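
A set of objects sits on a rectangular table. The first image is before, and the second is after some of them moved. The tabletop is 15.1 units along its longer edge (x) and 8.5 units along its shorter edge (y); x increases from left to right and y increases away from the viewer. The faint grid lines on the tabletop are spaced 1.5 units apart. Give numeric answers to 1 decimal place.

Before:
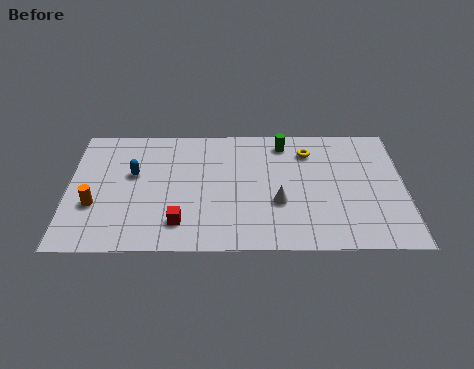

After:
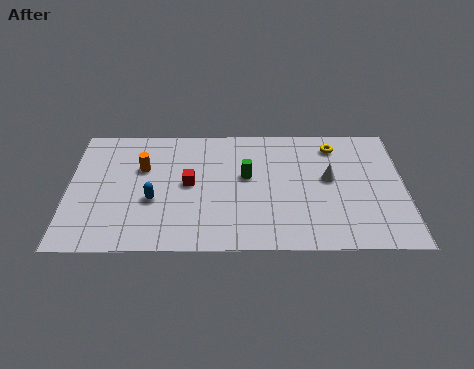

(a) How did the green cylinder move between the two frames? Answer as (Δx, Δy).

(-1.7, -2.3)

The green cylinder started near (9.7, 7.2) and ended near (8.0, 4.9).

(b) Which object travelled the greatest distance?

the orange cylinder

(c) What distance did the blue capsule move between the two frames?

2.0

The blue capsule was near (2.9, 5.1) before and (3.8, 3.3) after, so it travelled √(0.9² + 1.8²) ≈ 2.0 units.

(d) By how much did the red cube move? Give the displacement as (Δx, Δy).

(0.4, 2.6)

The red cube started near (5.0, 1.8) and ended near (5.4, 4.4).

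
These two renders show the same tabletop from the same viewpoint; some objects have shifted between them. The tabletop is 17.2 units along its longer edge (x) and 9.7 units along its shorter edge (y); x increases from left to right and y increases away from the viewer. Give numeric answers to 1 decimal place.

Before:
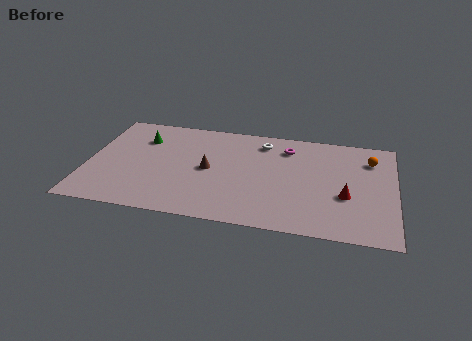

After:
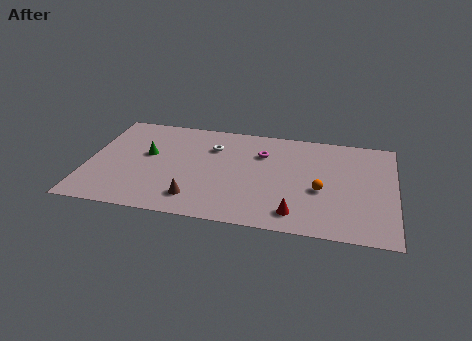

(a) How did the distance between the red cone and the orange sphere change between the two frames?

-1.2

The distance was about 3.9 in the first image and 2.7 in the second, so they moved 1.2 units closer together.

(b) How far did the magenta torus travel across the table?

1.6

From (11.1, 7.7) to (9.7, 6.9), the magenta torus covered √(1.4² + 0.8²) ≈ 1.6 units.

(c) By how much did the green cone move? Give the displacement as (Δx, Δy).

(0.4, -1.5)

From the two frames, the green cone sits at roughly (2.9, 7.1) before and (3.3, 5.6) after.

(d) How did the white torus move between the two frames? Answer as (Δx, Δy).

(-2.8, -1.0)

The white torus started near (9.7, 8.0) and ended near (6.9, 7.0).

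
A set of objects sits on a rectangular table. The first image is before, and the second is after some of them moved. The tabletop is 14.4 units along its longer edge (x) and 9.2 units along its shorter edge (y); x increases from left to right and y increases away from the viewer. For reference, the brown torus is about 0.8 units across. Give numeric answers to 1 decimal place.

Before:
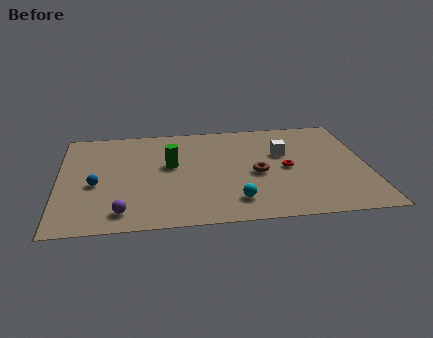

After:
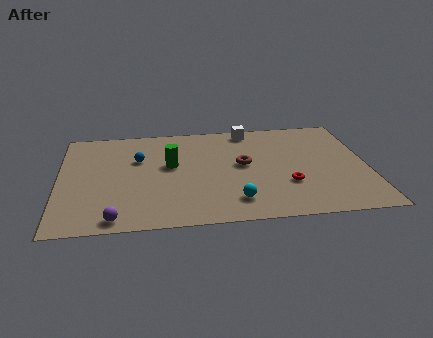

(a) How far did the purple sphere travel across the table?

0.6

The purple sphere was near (2.9, 1.4) before and (2.6, 0.9) after, so it travelled √(0.3² + 0.5²) ≈ 0.6 units.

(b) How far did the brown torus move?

1.1

The brown torus was near (9.2, 4.1) before and (8.6, 5.0) after, so it travelled √(0.6² + 0.9²) ≈ 1.1 units.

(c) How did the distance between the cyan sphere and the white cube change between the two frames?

+1.8

They were about 4.7 units apart before and 6.5 after — 1.8 units further apart.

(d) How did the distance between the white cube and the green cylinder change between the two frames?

-0.5

Before: roughly 5.3 units apart; after: 4.8. That's 0.5 units closer together.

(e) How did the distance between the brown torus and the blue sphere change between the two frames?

-2.5

They were about 7.5 units apart before and 5.0 after — 2.5 units closer together.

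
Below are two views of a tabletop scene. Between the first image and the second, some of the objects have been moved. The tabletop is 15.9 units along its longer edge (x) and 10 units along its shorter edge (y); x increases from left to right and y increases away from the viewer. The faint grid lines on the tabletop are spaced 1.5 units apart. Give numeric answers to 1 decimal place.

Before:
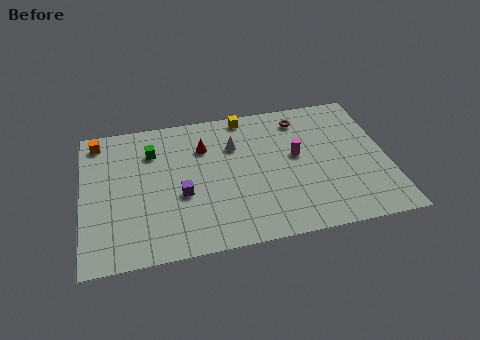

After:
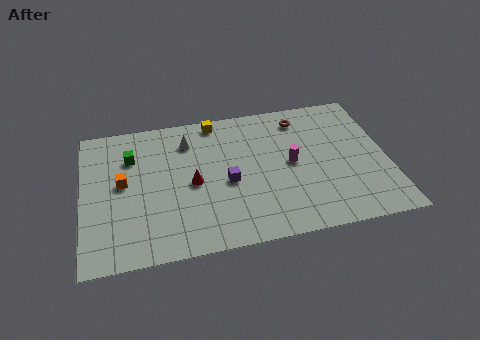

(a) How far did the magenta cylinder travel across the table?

0.6

The magenta cylinder moved from about (11.2, 5.6) to (10.9, 5.1), a distance of √(0.3² + 0.5²) ≈ 0.6.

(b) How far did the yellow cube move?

1.6

From (8.7, 9.1) to (7.1, 9.0), the yellow cube covered √(1.6² + 0.1²) ≈ 1.6 units.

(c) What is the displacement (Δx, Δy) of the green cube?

(-1.1, -0.2)

The green cube was at about (3.7, 7.4) and moved to about (2.6, 7.2).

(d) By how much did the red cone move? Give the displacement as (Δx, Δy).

(-0.7, -2.5)

The red cone was at about (6.4, 7.2) and moved to about (5.7, 4.7).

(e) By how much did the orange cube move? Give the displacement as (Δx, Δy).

(1.2, -3.3)

The orange cube started near (0.9, 8.7) and ended near (2.1, 5.4).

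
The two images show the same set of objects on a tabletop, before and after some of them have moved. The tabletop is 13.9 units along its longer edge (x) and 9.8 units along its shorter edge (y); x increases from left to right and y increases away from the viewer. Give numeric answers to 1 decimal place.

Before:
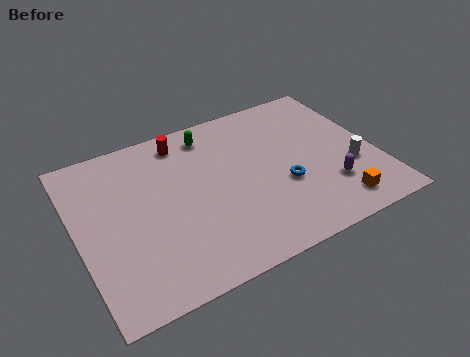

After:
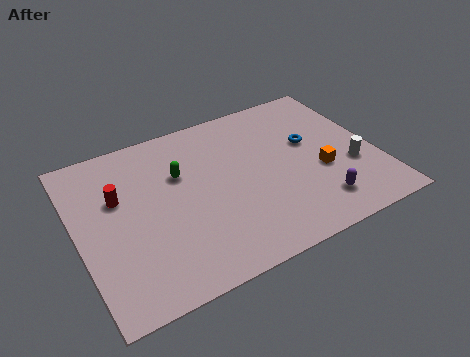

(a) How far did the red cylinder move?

4.0

The red cylinder moved from about (5.3, 8.4) to (2.0, 6.2), a distance of √(3.3² + 2.2²) ≈ 4.0.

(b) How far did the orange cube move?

2.3

The orange cube moved from about (11.5, 1.5) to (11.2, 3.8), a distance of √(0.3² + 2.3²) ≈ 2.3.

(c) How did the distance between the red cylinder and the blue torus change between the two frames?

+2.8

They were about 6.2 units apart before and 9.0 after — 2.8 units further apart.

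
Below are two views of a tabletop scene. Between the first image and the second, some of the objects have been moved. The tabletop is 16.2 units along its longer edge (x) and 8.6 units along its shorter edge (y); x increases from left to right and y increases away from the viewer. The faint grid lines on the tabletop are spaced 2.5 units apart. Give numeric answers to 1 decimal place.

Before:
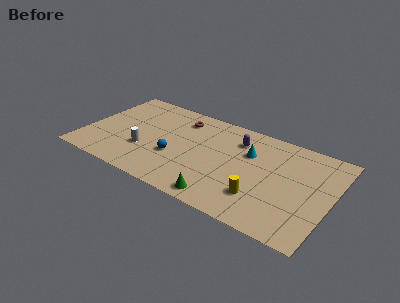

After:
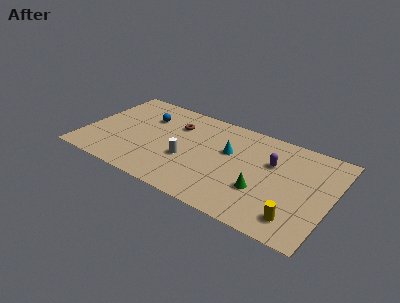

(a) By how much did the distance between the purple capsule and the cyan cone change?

+1.6

They were about 1.2 units apart before and 2.8 after — 1.6 units further apart.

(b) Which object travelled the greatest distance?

the blue sphere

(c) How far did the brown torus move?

0.7

From (5.9, 6.9) to (5.7, 6.2), the brown torus covered √(0.2² + 0.7²) ≈ 0.7 units.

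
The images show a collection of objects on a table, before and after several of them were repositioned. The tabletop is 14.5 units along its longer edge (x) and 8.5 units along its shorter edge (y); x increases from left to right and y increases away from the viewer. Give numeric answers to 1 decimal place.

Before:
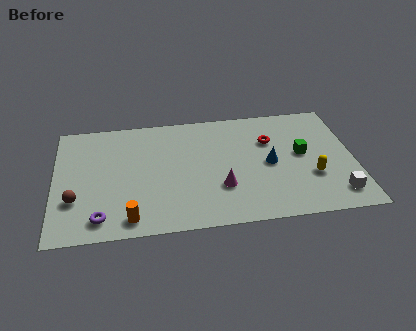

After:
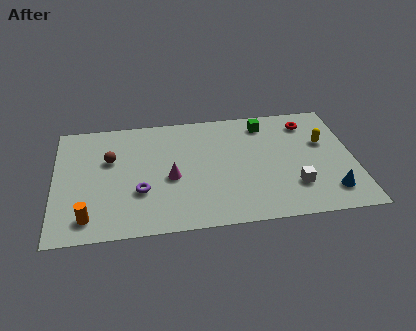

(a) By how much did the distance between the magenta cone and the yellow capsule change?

+3.3

They were about 4.4 units apart before and 7.7 after — 3.3 units further apart.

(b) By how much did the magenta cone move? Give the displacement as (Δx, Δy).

(-2.4, 1.0)

From the two frames, the magenta cone sits at roughly (8.0, 2.7) before and (5.6, 3.7) after.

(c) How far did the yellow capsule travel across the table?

2.5

The yellow capsule moved from about (12.4, 2.9) to (13.1, 5.3), a distance of √(0.7² + 2.4²) ≈ 2.5.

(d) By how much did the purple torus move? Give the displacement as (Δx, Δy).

(1.9, 1.6)

The purple torus was at about (2.2, 1.3) and moved to about (4.1, 2.9).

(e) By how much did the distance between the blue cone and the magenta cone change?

+5.1

The distance was about 2.8 in the first image and 7.9 in the second, so they moved 5.1 units further apart.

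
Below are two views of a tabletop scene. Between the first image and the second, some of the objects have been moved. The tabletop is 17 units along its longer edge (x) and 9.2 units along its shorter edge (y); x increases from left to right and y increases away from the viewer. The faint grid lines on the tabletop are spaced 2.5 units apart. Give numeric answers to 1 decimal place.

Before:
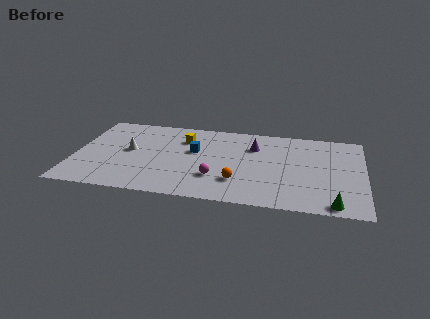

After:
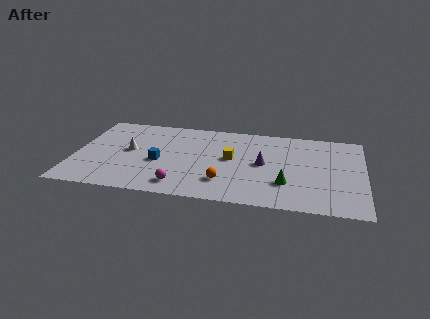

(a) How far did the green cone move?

3.3

The green cone moved from about (15.3, 0.9) to (12.5, 2.7), a distance of √(2.8² + 1.8²) ≈ 3.3.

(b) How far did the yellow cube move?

3.4

From (6.3, 6.8) to (9.2, 5.0), the yellow cube covered √(2.9² + 1.8²) ≈ 3.4 units.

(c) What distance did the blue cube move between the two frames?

2.6

From (7.0, 5.5) to (5.0, 3.9), the blue cube covered √(2.0² + 1.6²) ≈ 2.6 units.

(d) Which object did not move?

the white cone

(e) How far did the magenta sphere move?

2.3

The magenta sphere moved from about (8.4, 2.7) to (6.4, 1.5), a distance of √(2.0² + 1.2²) ≈ 2.3.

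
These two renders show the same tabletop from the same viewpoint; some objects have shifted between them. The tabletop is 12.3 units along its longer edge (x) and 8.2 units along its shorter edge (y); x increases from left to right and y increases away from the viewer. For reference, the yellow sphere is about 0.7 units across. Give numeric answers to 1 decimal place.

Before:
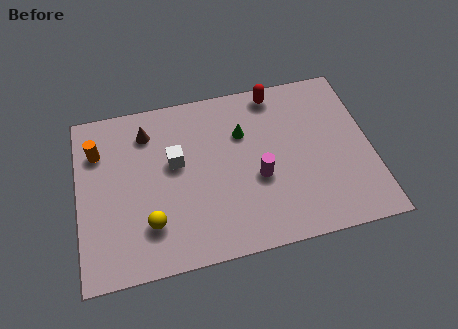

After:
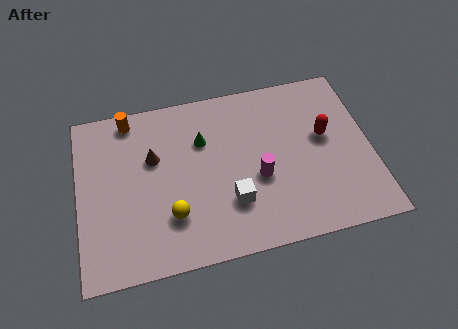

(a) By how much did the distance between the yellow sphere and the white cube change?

-0.5

The distance was about 3.0 in the first image and 2.5 in the second, so they moved 0.5 units closer together.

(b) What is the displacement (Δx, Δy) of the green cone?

(-1.7, 0.0)

The green cone was at about (7.0, 5.6) and moved to about (5.3, 5.6).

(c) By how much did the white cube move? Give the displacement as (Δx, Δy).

(2.2, -2.4)

The white cube was at about (4.1, 4.8) and moved to about (6.3, 2.4).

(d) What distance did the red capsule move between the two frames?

3.2

From (8.5, 7.3) to (10.4, 4.7), the red capsule covered √(1.9² + 2.6²) ≈ 3.2 units.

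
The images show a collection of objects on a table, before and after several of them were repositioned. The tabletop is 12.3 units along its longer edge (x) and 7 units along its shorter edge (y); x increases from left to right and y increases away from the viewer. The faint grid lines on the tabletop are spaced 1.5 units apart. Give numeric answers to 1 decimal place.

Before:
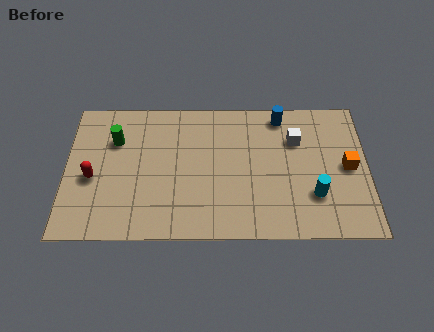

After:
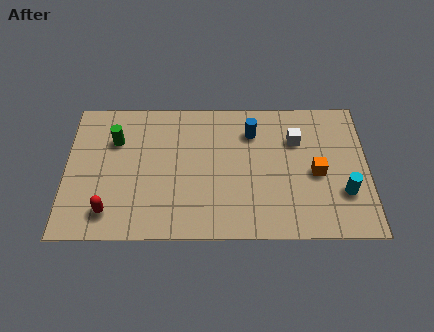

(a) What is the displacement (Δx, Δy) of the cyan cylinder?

(1.2, 0.1)

The cyan cylinder was at about (10.1, 2.1) and moved to about (11.3, 2.2).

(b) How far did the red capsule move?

1.8

The red capsule was near (1.1, 3.0) before and (1.8, 1.3) after, so it travelled √(0.7² + 1.7²) ≈ 1.8 units.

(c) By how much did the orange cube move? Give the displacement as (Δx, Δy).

(-1.3, -0.3)

From the two frames, the orange cube sits at roughly (11.5, 3.5) before and (10.2, 3.2) after.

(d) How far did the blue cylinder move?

1.4

From (8.8, 6.1) to (7.6, 5.3), the blue cylinder covered √(1.2² + 0.8²) ≈ 1.4 units.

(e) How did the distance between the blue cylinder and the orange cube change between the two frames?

-0.4

The distance was about 3.7 in the first image and 3.3 in the second, so they moved 0.4 units closer together.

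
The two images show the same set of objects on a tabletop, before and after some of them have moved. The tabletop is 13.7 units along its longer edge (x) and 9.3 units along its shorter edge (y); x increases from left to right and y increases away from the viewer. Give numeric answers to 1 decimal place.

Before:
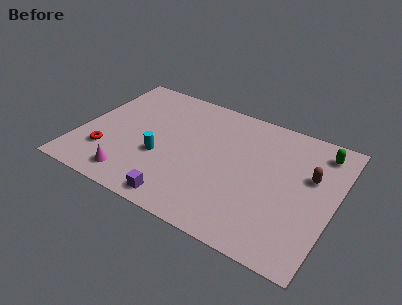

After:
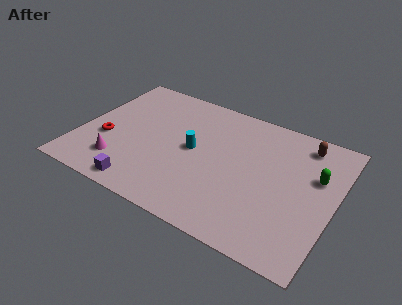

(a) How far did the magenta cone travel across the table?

1.1

From (3.3, 1.4) to (2.5, 2.1), the magenta cone covered √(0.8² + 0.7²) ≈ 1.1 units.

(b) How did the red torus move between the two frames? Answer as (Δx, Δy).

(-0.2, 1.0)

From the two frames, the red torus sits at roughly (1.7, 2.5) before and (1.5, 3.5) after.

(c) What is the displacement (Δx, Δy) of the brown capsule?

(-0.6, 2.1)

From the two frames, the brown capsule sits at roughly (12.3, 5.8) before and (11.7, 7.9) after.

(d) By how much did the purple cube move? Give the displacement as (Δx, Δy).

(-2.1, 0.0)

From the two frames, the purple cube sits at roughly (6.0, 1.0) before and (3.9, 1.0) after.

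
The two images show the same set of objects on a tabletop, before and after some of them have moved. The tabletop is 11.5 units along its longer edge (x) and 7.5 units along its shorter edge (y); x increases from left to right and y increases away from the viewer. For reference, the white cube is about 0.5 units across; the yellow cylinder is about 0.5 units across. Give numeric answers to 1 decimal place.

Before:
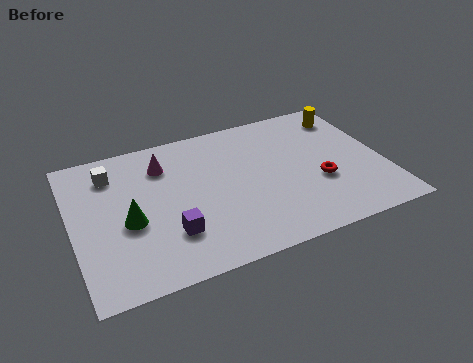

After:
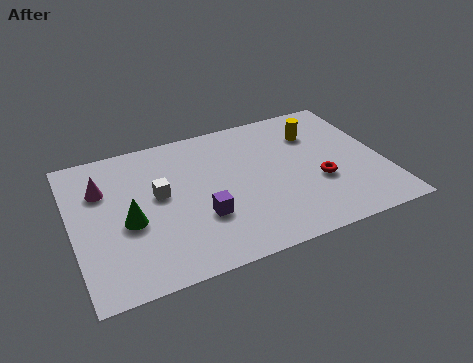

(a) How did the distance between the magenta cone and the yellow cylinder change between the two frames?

+1.0

Before: roughly 7.0 units apart; after: 8.0. That's 1.0 units further apart.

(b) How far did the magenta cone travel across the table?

2.4

The magenta cone was near (3.5, 5.7) before and (1.2, 5.2) after, so it travelled √(2.3² + 0.5²) ≈ 2.4 units.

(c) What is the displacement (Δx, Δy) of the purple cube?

(1.2, 0.4)

From the two frames, the purple cube sits at roughly (3.4, 2.1) before and (4.6, 2.5) after.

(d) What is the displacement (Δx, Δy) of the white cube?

(1.6, -1.7)

From the two frames, the white cube sits at roughly (1.6, 5.9) before and (3.2, 4.2) after.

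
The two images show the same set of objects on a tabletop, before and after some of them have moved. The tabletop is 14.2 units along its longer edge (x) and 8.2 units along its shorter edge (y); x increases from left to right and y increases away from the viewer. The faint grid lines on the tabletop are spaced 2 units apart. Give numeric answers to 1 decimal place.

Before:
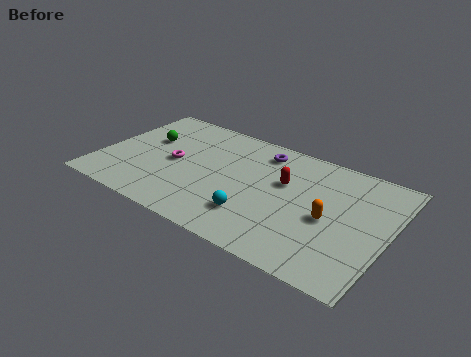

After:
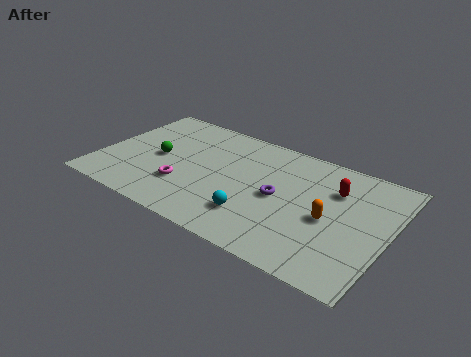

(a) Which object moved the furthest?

the purple torus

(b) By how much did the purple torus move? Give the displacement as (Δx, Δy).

(1.3, -2.8)

The purple torus was at about (7.6, 6.8) and moved to about (8.9, 4.0).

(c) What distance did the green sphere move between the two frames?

1.4

The green sphere was near (2.0, 5.1) before and (2.8, 4.0) after, so it travelled √(0.8² + 1.1²) ≈ 1.4 units.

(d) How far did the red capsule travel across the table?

2.5

From (9.0, 5.1) to (11.4, 5.8), the red capsule covered √(2.4² + 0.7²) ≈ 2.5 units.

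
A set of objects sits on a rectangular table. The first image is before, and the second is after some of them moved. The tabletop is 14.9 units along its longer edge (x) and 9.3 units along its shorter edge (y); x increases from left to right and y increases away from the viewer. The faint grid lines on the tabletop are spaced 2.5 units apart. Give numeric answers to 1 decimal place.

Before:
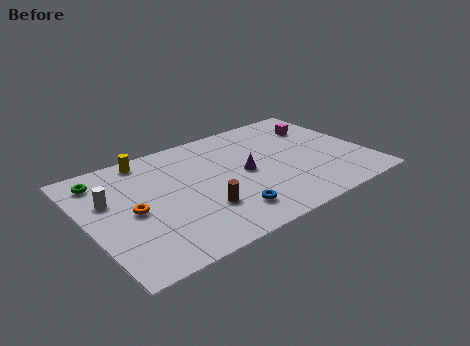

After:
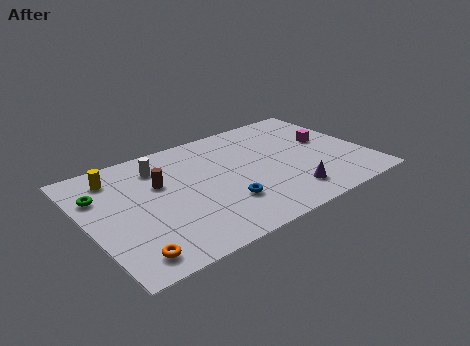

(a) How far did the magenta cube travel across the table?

1.5

From (13.0, 6.8) to (13.1, 5.3), the magenta cube covered √(0.1² + 1.5²) ≈ 1.5 units.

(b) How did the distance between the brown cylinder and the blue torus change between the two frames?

+2.8

The distance was about 1.5 in the first image and 4.3 in the second, so they moved 2.8 units further apart.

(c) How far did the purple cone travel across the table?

3.3

From (8.4, 4.6) to (10.2, 1.8), the purple cone covered √(1.8² + 2.8²) ≈ 3.3 units.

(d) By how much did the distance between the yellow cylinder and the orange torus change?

+2.2

The distance was about 4.1 in the first image and 6.3 in the second, so they moved 2.2 units further apart.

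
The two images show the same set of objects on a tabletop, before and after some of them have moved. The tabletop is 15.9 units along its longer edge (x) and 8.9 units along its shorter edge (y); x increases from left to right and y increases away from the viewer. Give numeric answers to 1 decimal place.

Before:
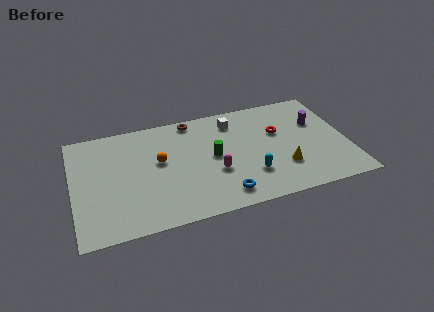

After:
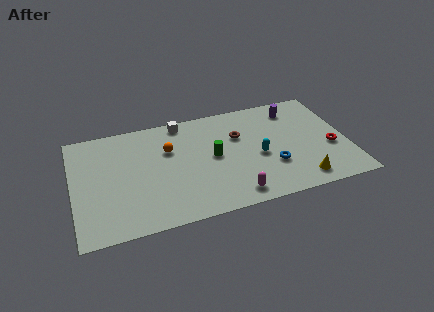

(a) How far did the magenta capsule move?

2.3

From (8.1, 3.3) to (9.0, 1.2), the magenta capsule covered √(0.9² + 2.1²) ≈ 2.3 units.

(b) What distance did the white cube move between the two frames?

3.1

The white cube moved from about (9.5, 7.2) to (6.5, 8.0), a distance of √(3.0² + 0.8²) ≈ 3.1.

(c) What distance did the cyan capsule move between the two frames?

1.5

From (10.1, 2.5) to (10.7, 3.9), the cyan capsule covered √(0.6² + 1.4²) ≈ 1.5 units.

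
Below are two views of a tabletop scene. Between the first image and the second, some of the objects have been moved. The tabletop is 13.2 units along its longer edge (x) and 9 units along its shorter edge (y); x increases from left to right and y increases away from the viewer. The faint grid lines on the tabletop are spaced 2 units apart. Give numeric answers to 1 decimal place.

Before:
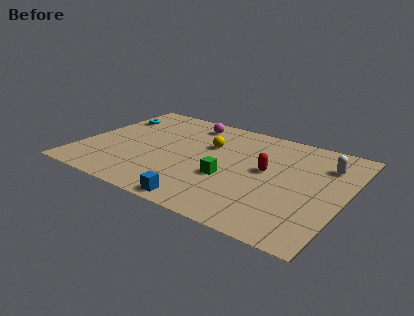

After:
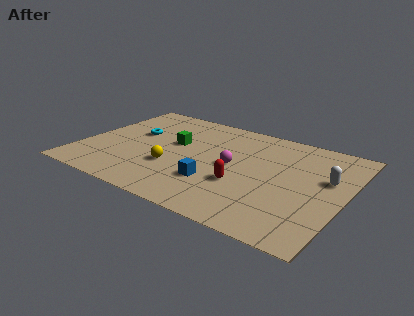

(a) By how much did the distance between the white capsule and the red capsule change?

+1.3

The distance was about 3.2 in the first image and 4.5 in the second, so they moved 1.3 units further apart.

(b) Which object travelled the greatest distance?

the magenta sphere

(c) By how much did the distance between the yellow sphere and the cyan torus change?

-1.9

They were about 5.2 units apart before and 3.3 after — 1.9 units closer together.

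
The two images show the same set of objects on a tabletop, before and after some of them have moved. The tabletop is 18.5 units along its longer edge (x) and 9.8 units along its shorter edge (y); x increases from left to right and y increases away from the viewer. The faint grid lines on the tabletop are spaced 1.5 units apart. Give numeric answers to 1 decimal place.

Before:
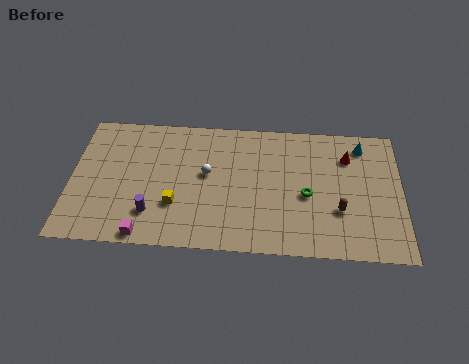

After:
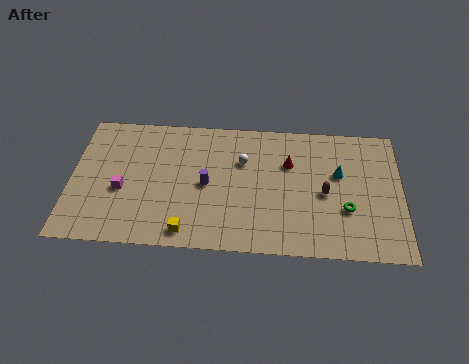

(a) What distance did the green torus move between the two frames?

2.4

The green torus moved from about (13.2, 4.3) to (15.4, 3.4), a distance of √(2.2² + 0.9²) ≈ 2.4.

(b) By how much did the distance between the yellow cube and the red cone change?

-2.7

They were about 10.5 units apart before and 7.8 after — 2.7 units closer together.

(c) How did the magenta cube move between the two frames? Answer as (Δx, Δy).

(-1.4, 3.2)

The magenta cube started near (4.3, 0.8) and ended near (2.9, 4.0).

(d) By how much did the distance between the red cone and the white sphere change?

-5.5

They were about 8.1 units apart before and 2.6 after — 5.5 units closer together.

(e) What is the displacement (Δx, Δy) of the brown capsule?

(-0.8, 1.2)

From the two frames, the brown capsule sits at roughly (15.0, 3.3) before and (14.2, 4.5) after.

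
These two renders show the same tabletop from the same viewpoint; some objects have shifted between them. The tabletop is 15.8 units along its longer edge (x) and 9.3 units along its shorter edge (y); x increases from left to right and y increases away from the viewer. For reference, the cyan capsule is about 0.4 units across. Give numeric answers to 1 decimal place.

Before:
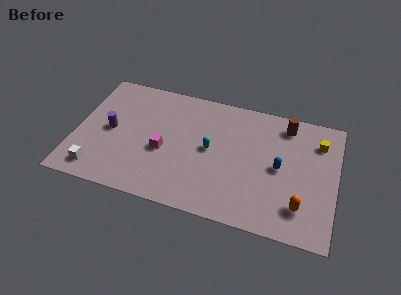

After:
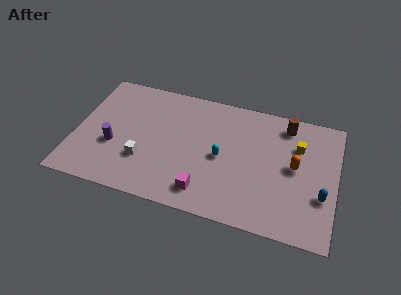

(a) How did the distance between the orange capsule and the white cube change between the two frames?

-3.0

They were about 12.2 units apart before and 9.2 after — 3.0 units closer together.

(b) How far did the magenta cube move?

3.5

The magenta cube was near (5.4, 3.9) before and (8.1, 1.6) after, so it travelled √(2.7² + 2.3²) ≈ 3.5 units.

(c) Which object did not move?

the brown cylinder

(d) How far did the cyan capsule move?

0.8

The cyan capsule moved from about (8.2, 4.8) to (8.9, 4.4), a distance of √(0.7² + 0.4²) ≈ 0.8.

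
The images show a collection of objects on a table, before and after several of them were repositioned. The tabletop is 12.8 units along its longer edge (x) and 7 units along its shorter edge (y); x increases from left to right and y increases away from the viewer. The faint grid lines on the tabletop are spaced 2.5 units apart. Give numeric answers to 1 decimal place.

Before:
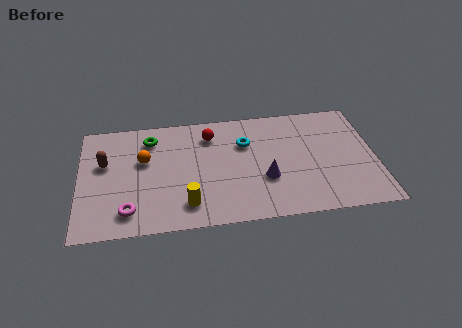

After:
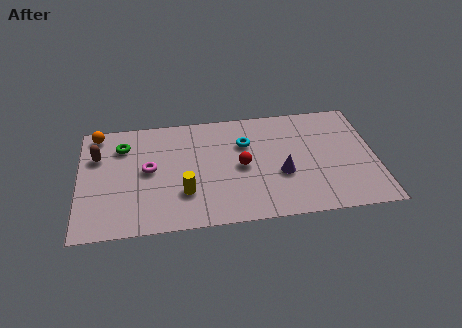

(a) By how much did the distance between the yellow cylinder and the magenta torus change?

-0.3

Before: roughly 2.5 units apart; after: 2.2. That's 0.3 units closer together.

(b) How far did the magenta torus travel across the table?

2.6

The magenta torus was near (2.1, 1.3) before and (3.0, 3.7) after, so it travelled √(0.9² + 2.4²) ≈ 2.6 units.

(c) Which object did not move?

the cyan torus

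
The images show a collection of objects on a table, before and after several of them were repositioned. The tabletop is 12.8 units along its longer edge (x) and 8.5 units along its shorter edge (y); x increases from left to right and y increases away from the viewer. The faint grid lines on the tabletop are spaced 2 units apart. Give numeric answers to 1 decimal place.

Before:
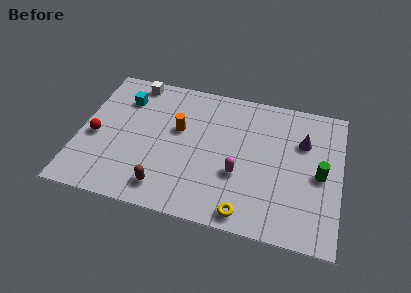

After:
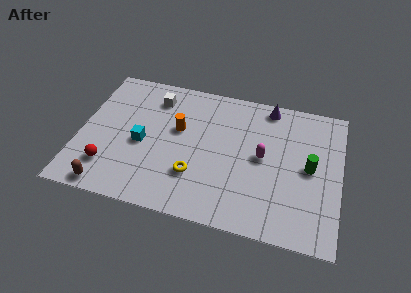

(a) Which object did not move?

the orange cylinder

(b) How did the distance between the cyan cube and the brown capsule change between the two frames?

-2.2

The distance was about 5.5 in the first image and 3.3 in the second, so they moved 2.2 units closer together.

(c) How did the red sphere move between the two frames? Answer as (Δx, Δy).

(0.8, -1.7)

From the two frames, the red sphere sits at roughly (0.8, 3.7) before and (1.6, 2.0) after.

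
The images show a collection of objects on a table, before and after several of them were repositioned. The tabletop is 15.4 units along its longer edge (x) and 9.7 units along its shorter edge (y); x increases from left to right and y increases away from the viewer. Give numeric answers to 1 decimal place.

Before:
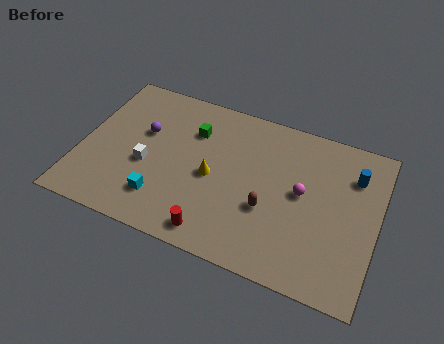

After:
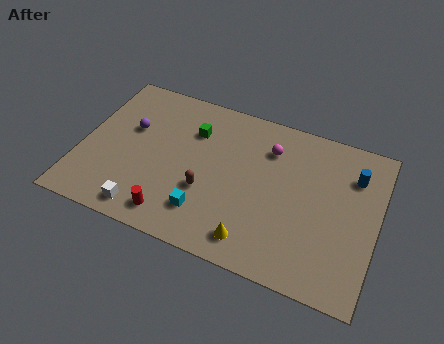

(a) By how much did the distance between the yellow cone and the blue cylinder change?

-0.3

They were about 7.6 units apart before and 7.3 after — 0.3 units closer together.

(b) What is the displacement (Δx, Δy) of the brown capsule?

(-3.2, -0.1)

The brown capsule started near (9.9, 3.6) and ended near (6.7, 3.5).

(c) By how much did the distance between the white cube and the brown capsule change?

-2.7

They were about 6.4 units apart before and 3.7 after — 2.7 units closer together.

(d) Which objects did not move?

the green cube and the blue cylinder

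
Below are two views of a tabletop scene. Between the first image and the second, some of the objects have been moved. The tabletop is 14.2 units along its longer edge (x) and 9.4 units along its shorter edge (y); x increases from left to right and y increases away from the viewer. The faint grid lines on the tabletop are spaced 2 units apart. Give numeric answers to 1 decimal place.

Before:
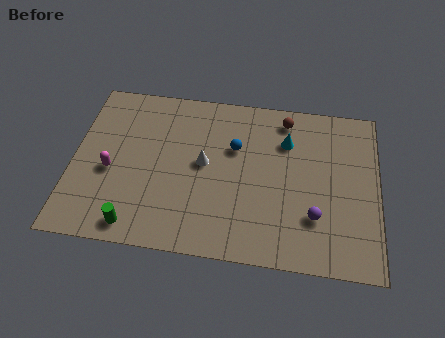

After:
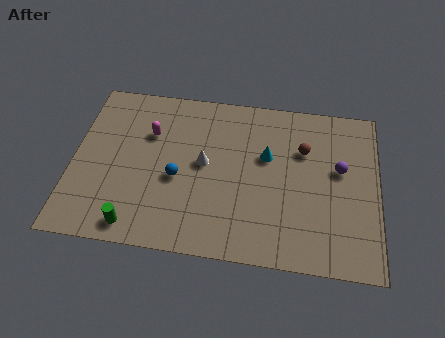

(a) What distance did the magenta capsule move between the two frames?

2.9

The magenta capsule moved from about (1.8, 4.0) to (3.5, 6.4), a distance of √(1.7² + 2.4²) ≈ 2.9.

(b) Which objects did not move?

the white cone and the green cylinder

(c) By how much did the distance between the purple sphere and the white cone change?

+0.6

The distance was about 5.7 in the first image and 6.3 in the second, so they moved 0.6 units further apart.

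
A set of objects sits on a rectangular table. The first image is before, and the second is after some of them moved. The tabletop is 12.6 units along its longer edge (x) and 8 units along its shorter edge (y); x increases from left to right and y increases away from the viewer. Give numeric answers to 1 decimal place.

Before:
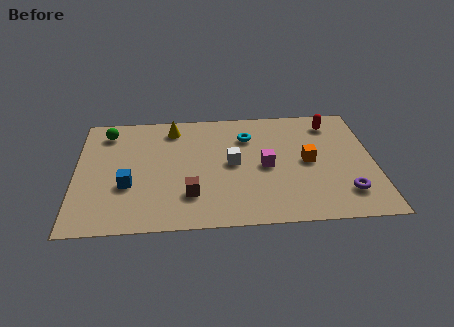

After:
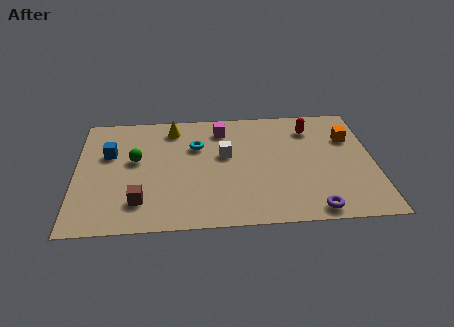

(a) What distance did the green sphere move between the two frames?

2.3

From (1.3, 6.6) to (2.5, 4.6), the green sphere covered √(1.2² + 2.0²) ≈ 2.3 units.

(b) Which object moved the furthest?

the magenta cube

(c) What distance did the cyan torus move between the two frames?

2.3

The cyan torus was near (7.3, 5.9) before and (5.1, 5.4) after, so it travelled √(2.2² + 0.5²) ≈ 2.3 units.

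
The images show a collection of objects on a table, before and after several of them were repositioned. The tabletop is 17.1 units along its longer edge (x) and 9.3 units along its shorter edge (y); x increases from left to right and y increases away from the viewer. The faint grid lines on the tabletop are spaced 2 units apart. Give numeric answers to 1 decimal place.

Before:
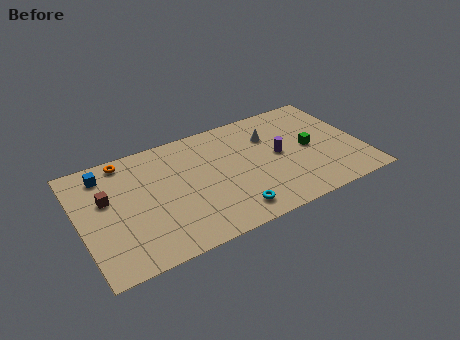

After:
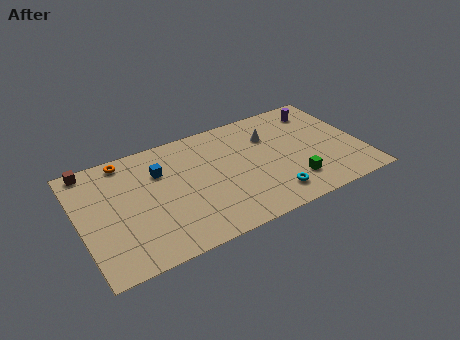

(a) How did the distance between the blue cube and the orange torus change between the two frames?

+1.2

They were about 1.4 units apart before and 2.6 after — 1.2 units further apart.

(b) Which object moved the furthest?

the purple cylinder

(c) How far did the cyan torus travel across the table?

2.5

The cyan torus moved from about (8.7, 1.5) to (11.2, 1.7), a distance of √(2.5² + 0.2²) ≈ 2.5.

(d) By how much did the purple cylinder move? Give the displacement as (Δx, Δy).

(3.0, 2.8)

The purple cylinder was at about (12.1, 4.8) and moved to about (15.1, 7.6).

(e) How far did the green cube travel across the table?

2.8

From (14.0, 4.6) to (12.6, 2.2), the green cube covered √(1.4² + 2.4²) ≈ 2.8 units.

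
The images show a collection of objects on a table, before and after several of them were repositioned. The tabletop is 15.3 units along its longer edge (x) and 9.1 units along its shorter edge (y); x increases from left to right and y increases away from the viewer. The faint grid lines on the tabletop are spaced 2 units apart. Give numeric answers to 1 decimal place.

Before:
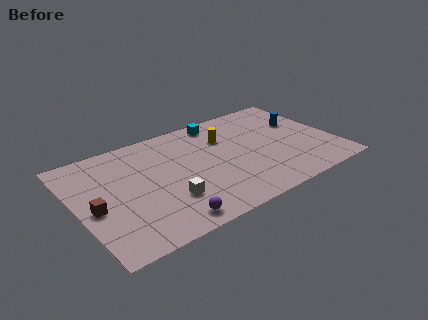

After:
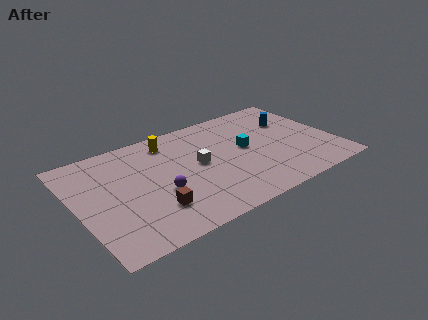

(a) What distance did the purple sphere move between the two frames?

2.4

From (4.7, 1.1) to (4.7, 3.5), the purple sphere covered √(0.0² + 2.4²) ≈ 2.4 units.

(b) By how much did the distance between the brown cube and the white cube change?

-0.4

The distance was about 4.3 in the first image and 3.9 in the second, so they moved 0.4 units closer together.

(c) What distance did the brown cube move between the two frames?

3.6

The brown cube was near (0.9, 4.0) before and (4.1, 2.4) after, so it travelled √(3.2² + 1.6²) ≈ 3.6 units.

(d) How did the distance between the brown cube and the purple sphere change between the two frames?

-3.5

The distance was about 4.8 in the first image and 1.3 in the second, so they moved 3.5 units closer together.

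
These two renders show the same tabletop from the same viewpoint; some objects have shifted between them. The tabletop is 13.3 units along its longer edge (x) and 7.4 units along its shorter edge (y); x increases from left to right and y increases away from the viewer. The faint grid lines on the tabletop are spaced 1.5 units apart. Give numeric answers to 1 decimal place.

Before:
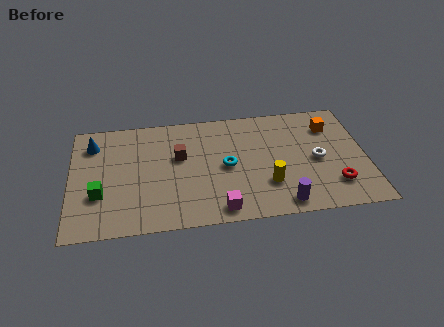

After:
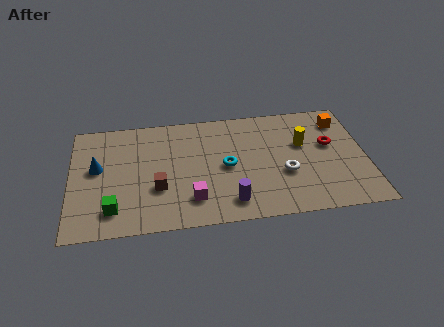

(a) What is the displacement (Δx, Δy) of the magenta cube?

(-1.2, 0.8)

The magenta cube started near (6.6, 0.9) and ended near (5.4, 1.7).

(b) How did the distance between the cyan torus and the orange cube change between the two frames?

+0.6

They were about 5.2 units apart before and 5.8 after — 0.6 units further apart.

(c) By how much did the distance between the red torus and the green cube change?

-0.3

The distance was about 10.5 in the first image and 10.2 in the second, so they moved 0.3 units closer together.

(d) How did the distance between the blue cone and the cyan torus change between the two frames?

-0.6

The distance was about 6.4 in the first image and 5.8 in the second, so they moved 0.6 units closer together.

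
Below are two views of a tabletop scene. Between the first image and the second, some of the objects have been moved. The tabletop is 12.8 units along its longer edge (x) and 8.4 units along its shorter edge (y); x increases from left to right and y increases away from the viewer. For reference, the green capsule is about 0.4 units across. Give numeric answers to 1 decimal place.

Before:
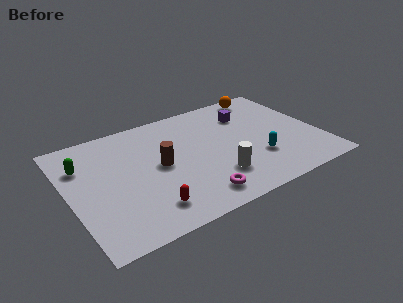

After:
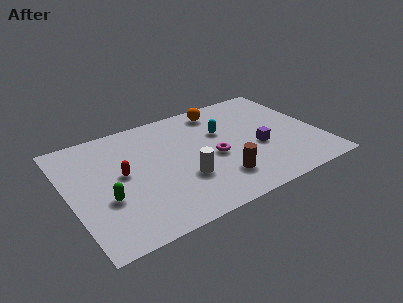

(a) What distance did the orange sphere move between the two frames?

2.5

From (10.7, 7.5) to (8.2, 7.2), the orange sphere covered √(2.5² + 0.3²) ≈ 2.5 units.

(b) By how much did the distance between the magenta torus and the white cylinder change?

+0.4

The distance was about 1.5 in the first image and 1.9 in the second, so they moved 0.4 units further apart.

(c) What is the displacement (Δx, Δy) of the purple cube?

(0.1, -2.8)

The purple cube started near (9.5, 6.2) and ended near (9.6, 3.4).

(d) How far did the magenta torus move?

2.7

From (6.0, 1.3) to (7.3, 3.7), the magenta torus covered √(1.3² + 2.4²) ≈ 2.7 units.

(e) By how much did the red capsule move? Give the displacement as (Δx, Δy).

(-0.9, 2.9)

The red capsule was at about (3.6, 1.6) and moved to about (2.7, 4.5).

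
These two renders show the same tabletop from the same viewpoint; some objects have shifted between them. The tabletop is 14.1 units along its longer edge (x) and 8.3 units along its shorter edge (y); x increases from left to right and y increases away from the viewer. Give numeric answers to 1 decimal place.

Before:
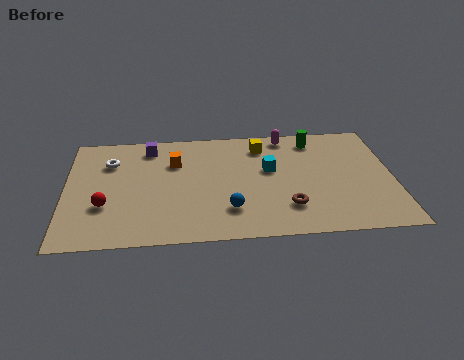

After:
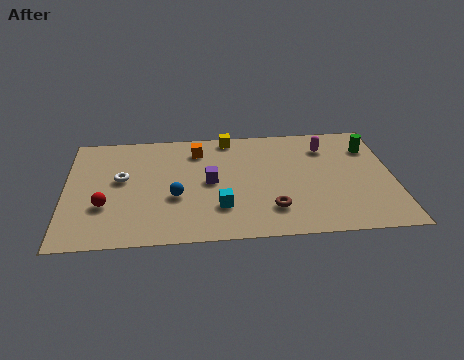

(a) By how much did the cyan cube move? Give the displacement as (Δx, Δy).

(-2.2, -2.6)

From the two frames, the cyan cube sits at roughly (8.8, 4.9) before and (6.6, 2.3) after.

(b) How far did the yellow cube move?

1.6

From (8.5, 6.7) to (7.1, 7.5), the yellow cube covered √(1.4² + 0.8²) ≈ 1.6 units.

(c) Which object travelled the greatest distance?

the purple cube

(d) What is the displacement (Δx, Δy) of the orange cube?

(1.0, 0.8)

From the two frames, the orange cube sits at roughly (4.7, 5.8) before and (5.7, 6.6) after.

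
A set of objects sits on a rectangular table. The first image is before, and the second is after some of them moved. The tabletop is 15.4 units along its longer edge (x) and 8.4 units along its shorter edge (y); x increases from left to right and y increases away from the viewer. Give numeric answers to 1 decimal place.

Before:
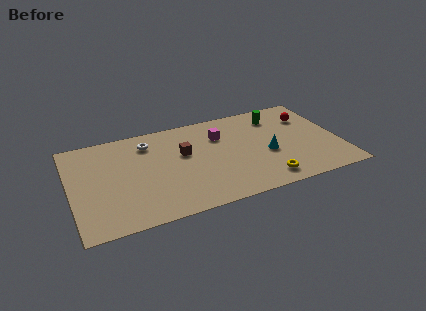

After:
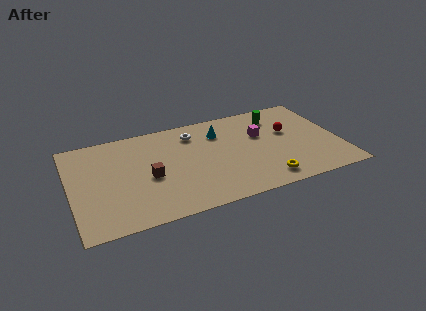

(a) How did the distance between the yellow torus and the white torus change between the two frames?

-1.7

The distance was about 8.2 in the first image and 6.5 in the second, so they moved 1.7 units closer together.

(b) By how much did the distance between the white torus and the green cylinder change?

-2.6

They were about 7.5 units apart before and 4.9 after — 2.6 units closer together.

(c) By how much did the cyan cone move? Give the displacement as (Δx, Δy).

(-2.5, 2.8)

The cyan cone was at about (11.2, 3.5) and moved to about (8.7, 6.3).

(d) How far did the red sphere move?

1.6

The red sphere moved from about (13.9, 6.1) to (12.6, 5.1), a distance of √(1.3² + 1.0²) ≈ 1.6.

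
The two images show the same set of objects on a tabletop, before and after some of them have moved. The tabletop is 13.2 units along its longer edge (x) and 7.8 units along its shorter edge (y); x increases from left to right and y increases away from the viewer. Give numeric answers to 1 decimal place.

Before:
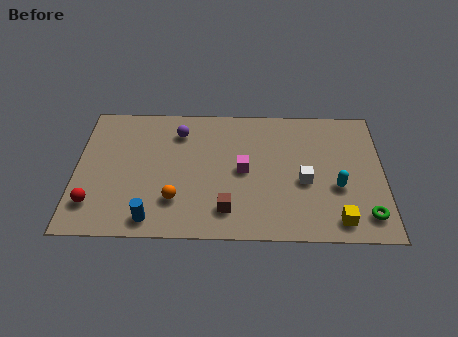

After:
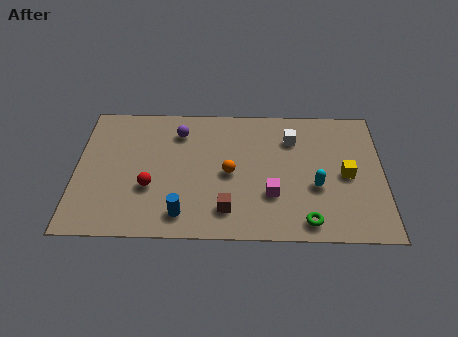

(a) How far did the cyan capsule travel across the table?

0.9

The cyan capsule moved from about (11.2, 3.0) to (10.3, 3.0), a distance of √(0.9² + 0.0²) ≈ 0.9.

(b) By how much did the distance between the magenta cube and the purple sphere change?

+1.8

They were about 3.6 units apart before and 5.4 after — 1.8 units further apart.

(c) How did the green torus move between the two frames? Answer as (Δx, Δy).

(-2.5, -0.4)

The green torus was at about (12.4, 1.4) and moved to about (9.9, 1.0).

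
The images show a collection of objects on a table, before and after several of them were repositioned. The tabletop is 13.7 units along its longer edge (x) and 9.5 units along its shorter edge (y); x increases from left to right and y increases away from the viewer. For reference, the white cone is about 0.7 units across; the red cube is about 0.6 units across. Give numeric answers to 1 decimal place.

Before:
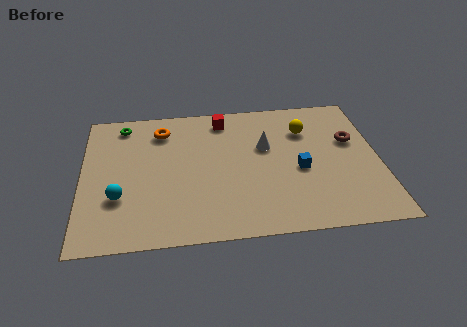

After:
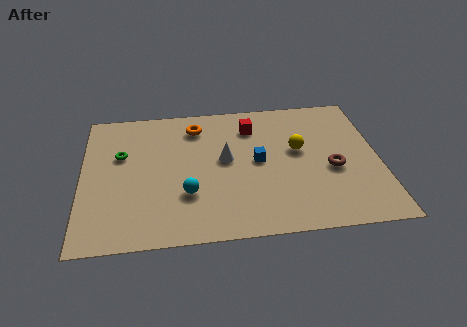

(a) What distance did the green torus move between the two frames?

2.2

The green torus moved from about (1.9, 8.2) to (1.8, 6.0), a distance of √(0.1² + 2.2²) ≈ 2.2.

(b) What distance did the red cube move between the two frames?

1.5

The red cube moved from about (6.6, 8.1) to (7.9, 7.4), a distance of √(1.3² + 0.7²) ≈ 1.5.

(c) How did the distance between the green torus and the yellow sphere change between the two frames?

-0.4

Before: roughly 8.6 units apart; after: 8.2. That's 0.4 units closer together.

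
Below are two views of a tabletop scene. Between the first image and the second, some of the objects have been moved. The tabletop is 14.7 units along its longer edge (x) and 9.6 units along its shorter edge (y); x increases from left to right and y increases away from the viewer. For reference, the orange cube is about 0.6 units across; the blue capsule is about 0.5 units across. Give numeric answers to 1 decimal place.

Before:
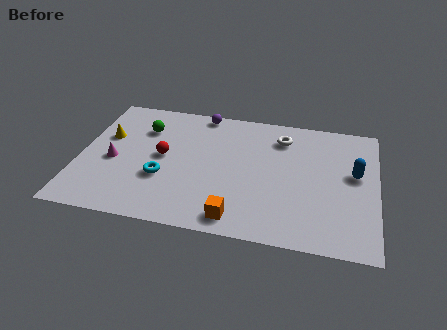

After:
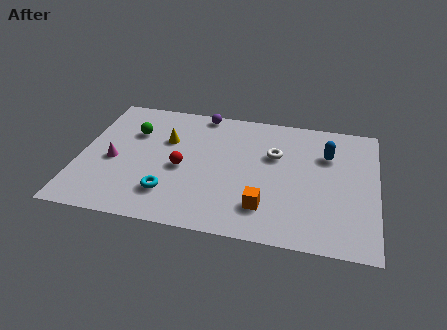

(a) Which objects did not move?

the magenta cone and the purple sphere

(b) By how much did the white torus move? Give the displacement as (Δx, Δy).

(-0.3, -1.4)

The white torus was at about (9.9, 7.6) and moved to about (9.6, 6.2).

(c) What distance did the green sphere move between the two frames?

0.6

The green sphere moved from about (3.0, 7.0) to (2.5, 6.6), a distance of √(0.5² + 0.4²) ≈ 0.6.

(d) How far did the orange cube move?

1.6

From (8.0, 1.2) to (9.3, 2.2), the orange cube covered √(1.3² + 1.0²) ≈ 1.6 units.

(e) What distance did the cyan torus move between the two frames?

1.2

The cyan torus was near (4.2, 3.4) before and (4.6, 2.3) after, so it travelled √(0.4² + 1.1²) ≈ 1.2 units.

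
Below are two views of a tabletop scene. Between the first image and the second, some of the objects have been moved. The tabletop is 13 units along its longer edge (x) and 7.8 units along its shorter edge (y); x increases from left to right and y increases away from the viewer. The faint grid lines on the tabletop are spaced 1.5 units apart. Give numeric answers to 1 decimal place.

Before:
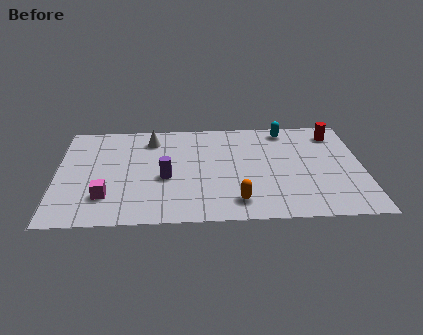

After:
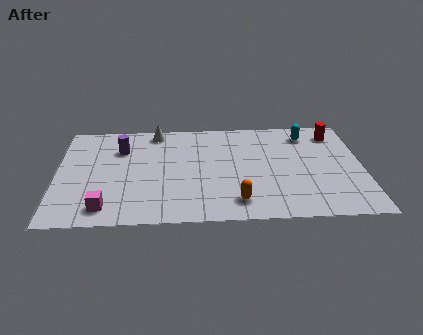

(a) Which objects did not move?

the red cylinder and the orange capsule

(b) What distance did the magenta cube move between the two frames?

0.8

The magenta cube was near (2.1, 2.0) before and (2.1, 1.2) after, so it travelled √(0.0² + 0.8²) ≈ 0.8 units.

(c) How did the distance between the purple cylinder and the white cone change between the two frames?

-1.1

Before: roughly 3.1 units apart; after: 2.0. That's 1.1 units closer together.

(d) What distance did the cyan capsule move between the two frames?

1.0

The cyan capsule moved from about (9.8, 6.8) to (10.7, 6.4), a distance of √(0.9² + 0.4²) ≈ 1.0.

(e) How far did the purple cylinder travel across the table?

3.0

From (4.6, 3.3) to (2.7, 5.6), the purple cylinder covered √(1.9² + 2.3²) ≈ 3.0 units.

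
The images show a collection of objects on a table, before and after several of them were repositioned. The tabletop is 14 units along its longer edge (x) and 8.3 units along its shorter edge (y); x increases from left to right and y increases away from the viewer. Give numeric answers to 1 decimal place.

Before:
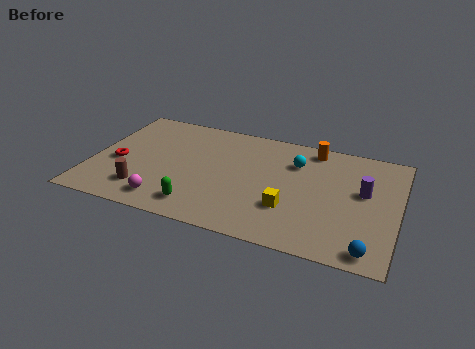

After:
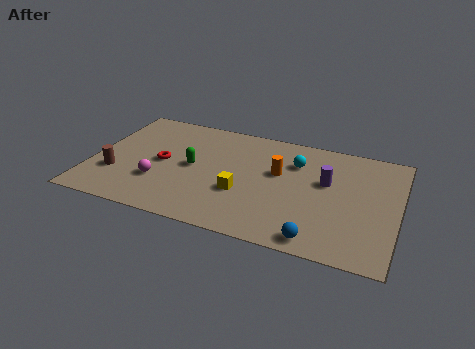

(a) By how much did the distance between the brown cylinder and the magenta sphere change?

+0.8

The distance was about 1.2 in the first image and 2.0 in the second, so they moved 0.8 units further apart.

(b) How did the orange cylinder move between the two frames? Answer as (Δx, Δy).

(-1.4, -2.3)

The orange cylinder was at about (9.9, 7.3) and moved to about (8.5, 5.0).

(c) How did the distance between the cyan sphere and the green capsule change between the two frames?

-1.2

They were about 6.1 units apart before and 4.9 after — 1.2 units closer together.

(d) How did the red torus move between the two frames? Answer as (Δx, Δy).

(2.0, 0.6)

From the two frames, the red torus sits at roughly (1.2, 3.5) before and (3.2, 4.1) after.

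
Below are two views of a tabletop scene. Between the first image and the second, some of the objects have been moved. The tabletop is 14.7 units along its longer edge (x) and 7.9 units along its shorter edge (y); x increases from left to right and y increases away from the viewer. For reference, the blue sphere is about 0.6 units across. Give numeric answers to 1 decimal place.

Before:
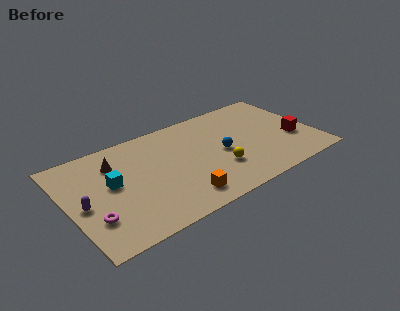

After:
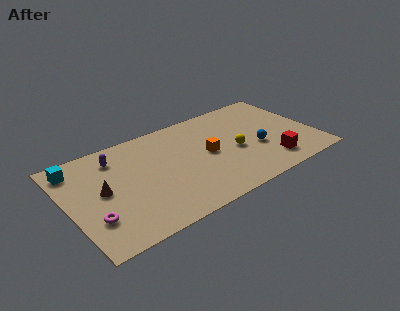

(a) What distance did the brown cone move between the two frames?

2.1

From (3.0, 5.9) to (2.0, 4.1), the brown cone covered √(1.0² + 1.8²) ≈ 2.1 units.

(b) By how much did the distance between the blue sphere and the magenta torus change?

+2.0

The distance was about 8.0 in the first image and 10.0 in the second, so they moved 2.0 units further apart.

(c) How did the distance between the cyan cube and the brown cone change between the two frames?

+1.2

They were about 1.6 units apart before and 2.8 after — 1.2 units further apart.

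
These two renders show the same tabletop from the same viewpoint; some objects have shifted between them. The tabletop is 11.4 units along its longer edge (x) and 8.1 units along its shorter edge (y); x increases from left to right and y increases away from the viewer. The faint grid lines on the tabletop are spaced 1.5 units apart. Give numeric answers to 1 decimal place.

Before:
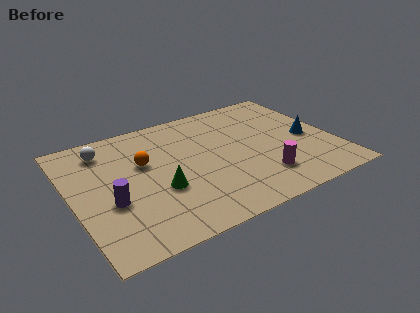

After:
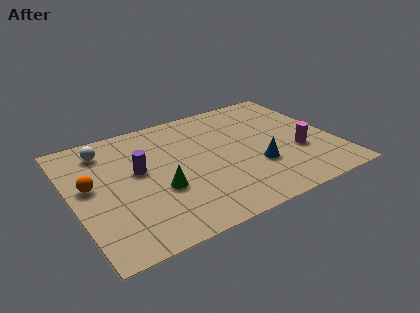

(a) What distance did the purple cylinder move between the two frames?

2.1

The purple cylinder was near (1.5, 3.1) before and (2.9, 4.6) after, so it travelled √(1.4² + 1.5²) ≈ 2.1 units.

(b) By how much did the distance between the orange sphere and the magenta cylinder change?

+3.4

They were about 5.6 units apart before and 9.0 after — 3.4 units further apart.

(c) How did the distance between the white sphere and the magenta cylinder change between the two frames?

+1.0

The distance was about 7.8 in the first image and 8.8 in the second, so they moved 1.0 units further apart.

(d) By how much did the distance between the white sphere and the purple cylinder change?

-1.2

Before: roughly 3.5 units apart; after: 2.3. That's 1.2 units closer together.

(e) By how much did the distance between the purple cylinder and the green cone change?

-0.4

Before: roughly 2.1 units apart; after: 1.7. That's 0.4 units closer together.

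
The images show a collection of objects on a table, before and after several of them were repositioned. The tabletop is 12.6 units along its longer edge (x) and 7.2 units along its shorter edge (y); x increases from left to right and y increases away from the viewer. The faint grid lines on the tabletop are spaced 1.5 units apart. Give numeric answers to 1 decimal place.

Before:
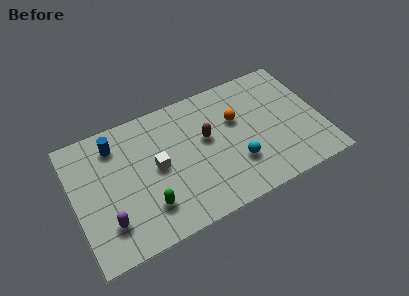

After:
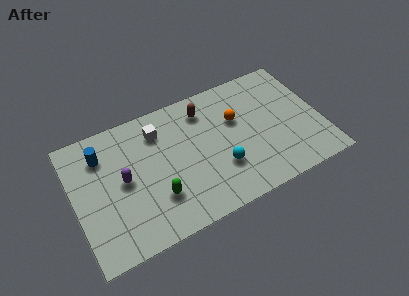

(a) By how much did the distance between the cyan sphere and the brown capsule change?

+1.1

The distance was about 2.4 in the first image and 3.5 in the second, so they moved 1.1 units further apart.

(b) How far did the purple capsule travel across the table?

2.1

From (1.5, 1.8) to (2.5, 3.7), the purple capsule covered √(1.0² + 1.9²) ≈ 2.1 units.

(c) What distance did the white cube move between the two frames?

1.9

The white cube moved from about (4.2, 3.7) to (4.5, 5.6), a distance of √(0.3² + 1.9²) ≈ 1.9.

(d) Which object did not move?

the orange sphere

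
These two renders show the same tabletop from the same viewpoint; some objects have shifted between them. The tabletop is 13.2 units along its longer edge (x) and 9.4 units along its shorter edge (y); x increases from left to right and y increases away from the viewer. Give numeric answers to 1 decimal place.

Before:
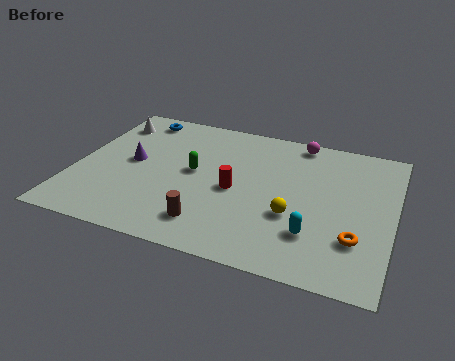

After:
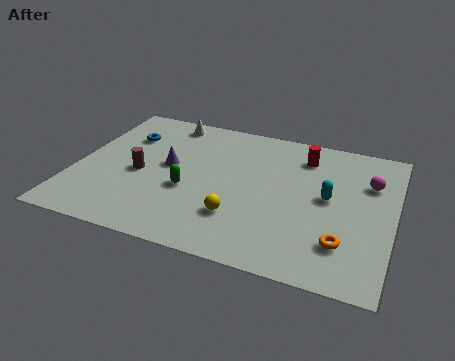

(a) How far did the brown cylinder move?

4.0

The brown cylinder moved from about (5.9, 1.8) to (2.7, 4.2), a distance of √(3.2² + 2.4²) ≈ 4.0.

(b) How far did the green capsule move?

1.3

The green capsule was near (4.9, 5.0) before and (4.8, 3.7) after, so it travelled √(0.1² + 1.3²) ≈ 1.3 units.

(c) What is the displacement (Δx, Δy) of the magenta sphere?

(3.1, -2.0)

From the two frames, the magenta sphere sits at roughly (9.0, 8.5) before and (12.1, 6.5) after.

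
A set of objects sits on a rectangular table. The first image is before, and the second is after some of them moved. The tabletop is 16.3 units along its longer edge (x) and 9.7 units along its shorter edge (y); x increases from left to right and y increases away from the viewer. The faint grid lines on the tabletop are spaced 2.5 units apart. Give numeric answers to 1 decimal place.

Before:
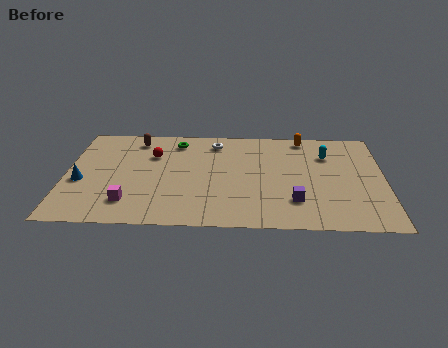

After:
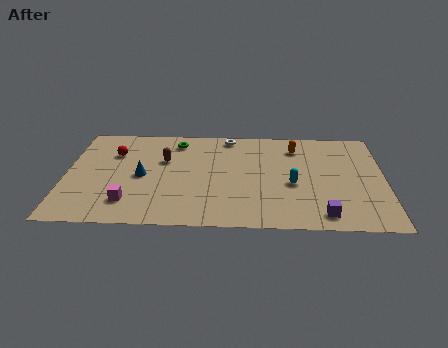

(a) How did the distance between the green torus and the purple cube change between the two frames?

+1.8

Before: roughly 8.3 units apart; after: 10.1. That's 1.8 units further apart.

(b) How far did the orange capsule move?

1.1

The orange capsule was near (12.2, 8.7) before and (11.8, 7.7) after, so it travelled √(0.4² + 1.0²) ≈ 1.1 units.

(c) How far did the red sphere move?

2.0

The red sphere was near (4.4, 6.7) before and (2.4, 6.8) after, so it travelled √(2.0² + 0.1²) ≈ 2.0 units.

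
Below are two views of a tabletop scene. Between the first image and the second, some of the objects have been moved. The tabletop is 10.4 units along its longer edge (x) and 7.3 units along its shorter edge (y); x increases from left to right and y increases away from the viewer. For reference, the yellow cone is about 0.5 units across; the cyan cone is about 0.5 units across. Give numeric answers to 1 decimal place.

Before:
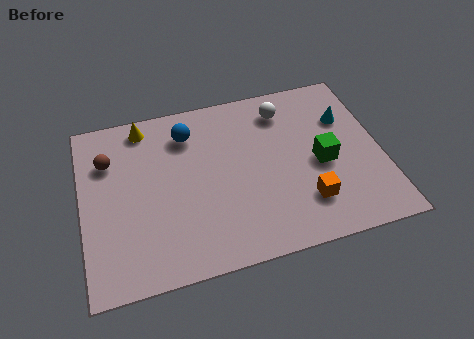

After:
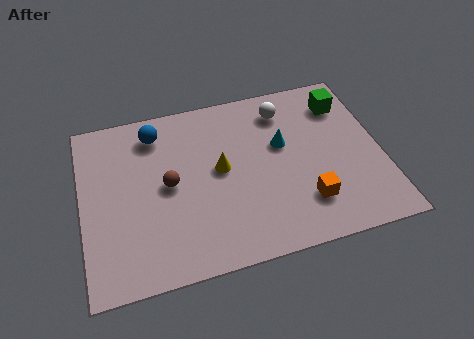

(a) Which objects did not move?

the white sphere and the orange cube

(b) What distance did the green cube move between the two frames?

2.6

The green cube was near (8.3, 3.3) before and (9.3, 5.7) after, so it travelled √(1.0² + 2.4²) ≈ 2.6 units.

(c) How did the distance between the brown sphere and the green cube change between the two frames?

-0.9

The distance was about 7.5 in the first image and 6.6 in the second, so they moved 0.9 units closer together.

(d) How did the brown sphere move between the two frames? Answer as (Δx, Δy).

(2.0, -1.5)

The brown sphere was at about (1.0, 5.2) and moved to about (3.0, 3.7).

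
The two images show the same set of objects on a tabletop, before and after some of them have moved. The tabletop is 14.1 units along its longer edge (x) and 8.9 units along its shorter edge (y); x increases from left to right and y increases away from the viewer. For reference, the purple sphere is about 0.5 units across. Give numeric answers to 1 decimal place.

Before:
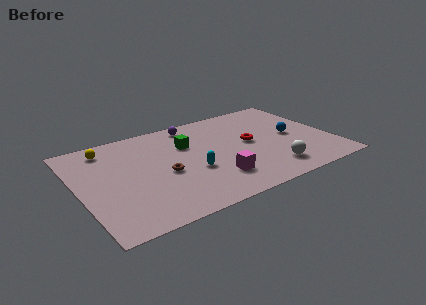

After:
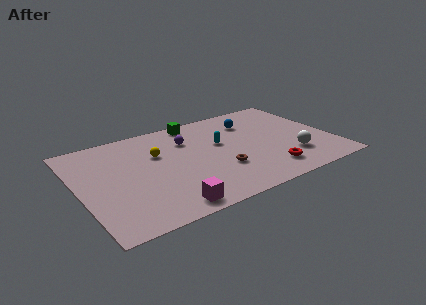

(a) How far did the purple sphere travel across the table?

1.5

The purple sphere moved from about (6.8, 7.8) to (6.3, 6.4), a distance of √(0.5² + 1.4²) ≈ 1.5.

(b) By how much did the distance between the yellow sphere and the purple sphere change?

-3.0

Before: roughly 4.9 units apart; after: 1.9. That's 3.0 units closer together.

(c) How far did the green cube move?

2.2

The green cube was near (6.2, 6.0) before and (7.0, 8.0) after, so it travelled √(0.8² + 2.0²) ≈ 2.2 units.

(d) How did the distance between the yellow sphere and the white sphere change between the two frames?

-2.3

They were about 10.2 units apart before and 7.9 after — 2.3 units closer together.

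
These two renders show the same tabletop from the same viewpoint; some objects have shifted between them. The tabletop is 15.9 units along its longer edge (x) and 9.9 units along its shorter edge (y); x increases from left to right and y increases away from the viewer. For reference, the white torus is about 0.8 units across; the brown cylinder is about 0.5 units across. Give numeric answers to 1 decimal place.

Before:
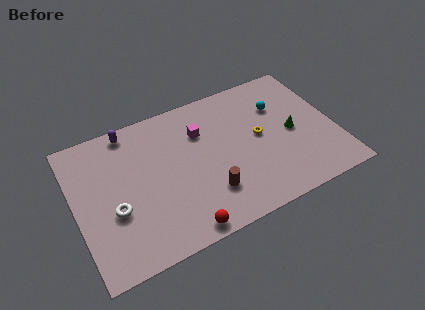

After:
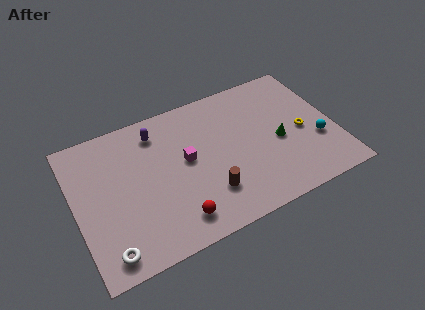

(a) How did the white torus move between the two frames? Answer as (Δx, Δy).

(-0.7, -2.5)

From the two frames, the white torus sits at roughly (2.2, 3.8) before and (1.5, 1.3) after.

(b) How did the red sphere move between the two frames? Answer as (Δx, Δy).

(-0.2, 0.8)

The red sphere was at about (5.9, 0.9) and moved to about (5.7, 1.7).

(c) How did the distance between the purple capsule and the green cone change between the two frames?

-2.5

They were about 10.5 units apart before and 8.0 after — 2.5 units closer together.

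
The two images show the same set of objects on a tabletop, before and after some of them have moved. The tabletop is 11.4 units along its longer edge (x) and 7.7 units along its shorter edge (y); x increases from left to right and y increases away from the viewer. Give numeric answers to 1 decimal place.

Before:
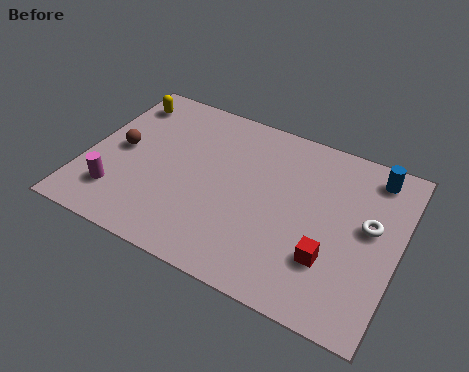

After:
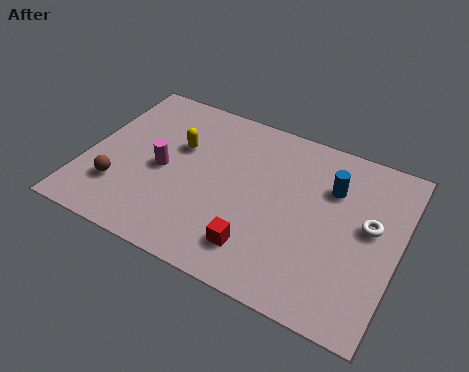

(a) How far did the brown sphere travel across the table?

1.8

The brown sphere moved from about (1.2, 3.9) to (1.4, 2.1), a distance of √(0.2² + 1.8²) ≈ 1.8.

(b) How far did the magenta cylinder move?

2.3

The magenta cylinder moved from about (1.4, 1.8) to (2.8, 3.6), a distance of √(1.4² + 1.8²) ≈ 2.3.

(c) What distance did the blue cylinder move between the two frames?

1.8

The blue cylinder moved from about (10.2, 6.6) to (8.8, 5.4), a distance of √(1.4² + 1.2²) ≈ 1.8.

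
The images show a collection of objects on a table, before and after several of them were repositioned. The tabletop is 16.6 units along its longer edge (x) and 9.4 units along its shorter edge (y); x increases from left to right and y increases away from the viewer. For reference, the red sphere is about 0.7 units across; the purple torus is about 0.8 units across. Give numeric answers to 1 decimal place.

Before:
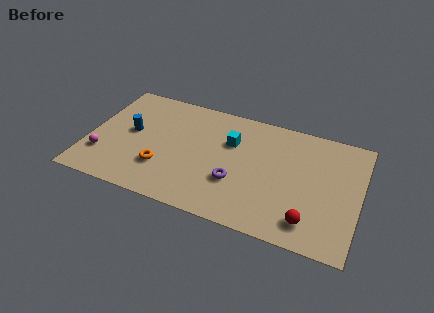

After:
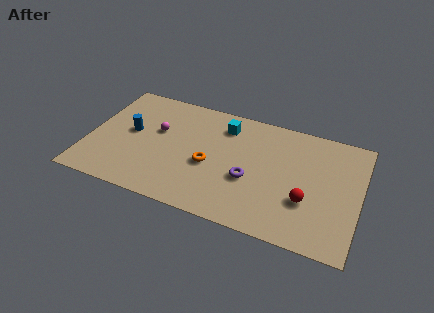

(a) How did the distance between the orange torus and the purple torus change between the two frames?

-2.0

Before: roughly 4.5 units apart; after: 2.5. That's 2.0 units closer together.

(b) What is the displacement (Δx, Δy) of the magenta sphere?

(3.1, 3.1)

The magenta sphere started near (1.0, 2.6) and ended near (4.1, 5.7).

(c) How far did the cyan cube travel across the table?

1.3

The cyan cube was near (8.6, 6.3) before and (8.1, 7.5) after, so it travelled √(0.5² + 1.2²) ≈ 1.3 units.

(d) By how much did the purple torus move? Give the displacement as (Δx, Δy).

(0.8, 0.5)

From the two frames, the purple torus sits at roughly (9.2, 3.2) before and (10.0, 3.7) after.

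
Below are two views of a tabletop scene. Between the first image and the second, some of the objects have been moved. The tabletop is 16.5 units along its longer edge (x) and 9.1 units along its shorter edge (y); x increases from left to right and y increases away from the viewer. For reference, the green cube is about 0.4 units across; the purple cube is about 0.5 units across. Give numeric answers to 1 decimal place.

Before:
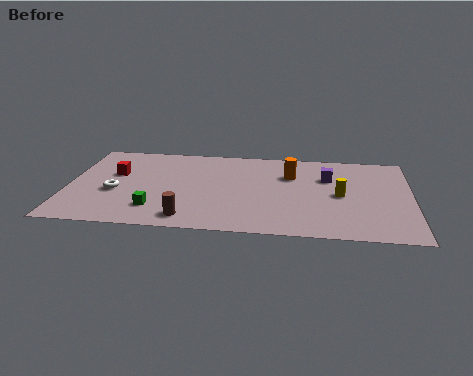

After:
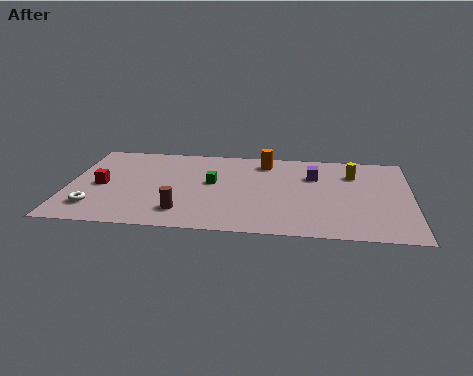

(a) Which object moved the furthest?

the green cube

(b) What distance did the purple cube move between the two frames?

0.7

The purple cube was near (12.5, 6.2) before and (11.8, 6.3) after, so it travelled √(0.7² + 0.1²) ≈ 0.7 units.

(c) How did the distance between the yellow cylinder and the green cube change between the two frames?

-2.1

They were about 9.1 units apart before and 7.0 after — 2.1 units closer together.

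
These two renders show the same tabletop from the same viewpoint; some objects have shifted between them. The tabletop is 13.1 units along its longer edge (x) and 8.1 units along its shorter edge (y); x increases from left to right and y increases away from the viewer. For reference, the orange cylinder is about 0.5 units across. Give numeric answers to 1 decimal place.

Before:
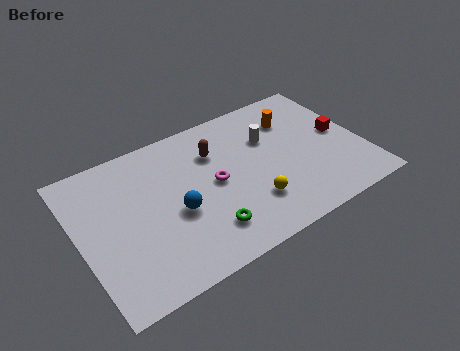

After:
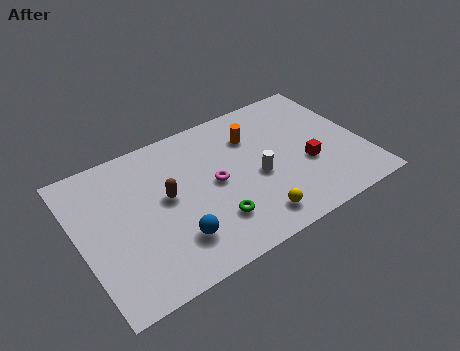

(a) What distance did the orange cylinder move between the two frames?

2.0

The orange cylinder was near (10.3, 6.0) before and (8.3, 5.9) after, so it travelled √(2.0² + 0.1²) ≈ 2.0 units.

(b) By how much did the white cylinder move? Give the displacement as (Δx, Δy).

(-0.9, -1.9)

From the two frames, the white cylinder sits at roughly (9.0, 5.4) before and (8.1, 3.5) after.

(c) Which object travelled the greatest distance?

the brown capsule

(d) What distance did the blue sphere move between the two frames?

1.4

The blue sphere moved from about (4.3, 3.4) to (4.0, 2.0), a distance of √(0.3² + 1.4²) ≈ 1.4.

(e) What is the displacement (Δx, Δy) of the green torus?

(0.4, 0.3)

The green torus was at about (5.4, 1.8) and moved to about (5.8, 2.1).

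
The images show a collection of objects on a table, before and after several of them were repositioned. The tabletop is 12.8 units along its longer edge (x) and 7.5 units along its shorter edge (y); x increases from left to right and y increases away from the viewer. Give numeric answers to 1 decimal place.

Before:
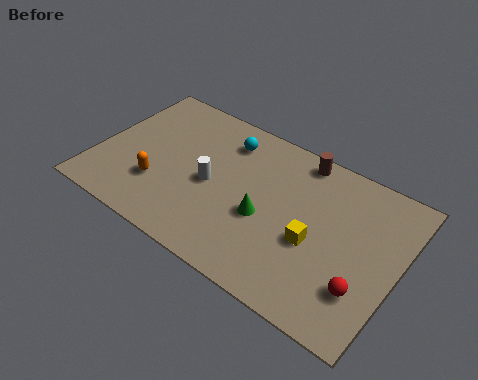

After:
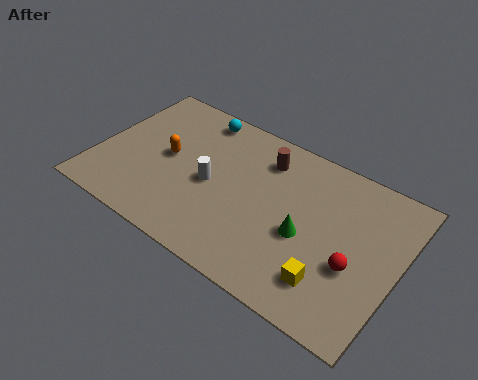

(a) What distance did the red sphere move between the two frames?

0.9

From (11.6, 2.1) to (11.1, 2.9), the red sphere covered √(0.5² + 0.8²) ≈ 0.9 units.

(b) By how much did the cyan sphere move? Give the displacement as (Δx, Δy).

(-1.4, 0.6)

From the two frames, the cyan sphere sits at roughly (5.1, 6.0) before and (3.7, 6.6) after.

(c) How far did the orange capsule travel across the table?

1.6

From (2.8, 2.3) to (2.9, 3.9), the orange capsule covered √(0.1² + 1.6²) ≈ 1.6 units.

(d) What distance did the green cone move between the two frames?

1.7

From (7.3, 3.1) to (9.0, 3.2), the green cone covered √(1.7² + 0.1²) ≈ 1.7 units.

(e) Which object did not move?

the white cylinder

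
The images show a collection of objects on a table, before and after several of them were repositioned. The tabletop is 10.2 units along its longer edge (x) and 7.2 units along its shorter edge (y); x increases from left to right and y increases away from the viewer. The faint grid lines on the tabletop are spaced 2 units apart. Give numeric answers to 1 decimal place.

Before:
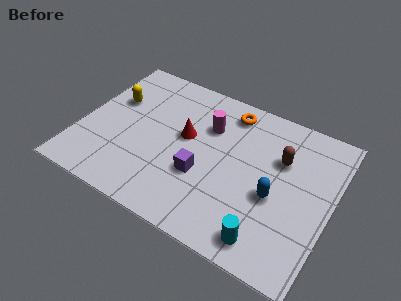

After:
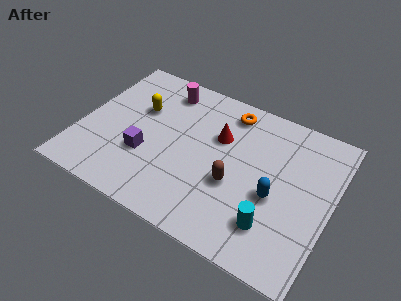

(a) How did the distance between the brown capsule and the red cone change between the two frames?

-1.8

Before: roughly 3.9 units apart; after: 2.1. That's 1.8 units closer together.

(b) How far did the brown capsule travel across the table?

2.6

From (8.0, 4.8) to (6.4, 2.8), the brown capsule covered √(1.6² + 2.0²) ≈ 2.6 units.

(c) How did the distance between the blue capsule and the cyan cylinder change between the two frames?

-0.7

They were about 2.0 units apart before and 1.3 after — 0.7 units closer together.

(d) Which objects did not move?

the orange torus and the blue capsule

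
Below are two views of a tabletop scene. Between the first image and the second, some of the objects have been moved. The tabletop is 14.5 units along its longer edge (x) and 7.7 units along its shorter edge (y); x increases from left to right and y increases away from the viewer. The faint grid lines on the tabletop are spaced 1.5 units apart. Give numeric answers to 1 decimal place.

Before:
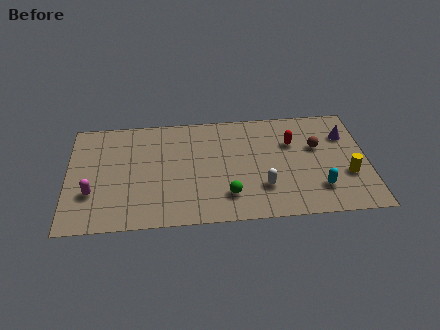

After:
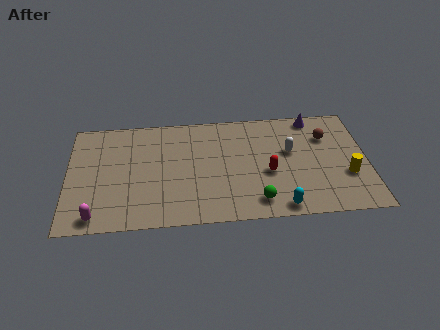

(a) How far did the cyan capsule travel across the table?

2.2

The cyan capsule moved from about (12.1, 1.9) to (10.2, 0.8), a distance of √(1.9² + 1.1²) ≈ 2.2.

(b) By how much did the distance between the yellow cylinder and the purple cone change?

+1.7

They were about 2.8 units apart before and 4.5 after — 1.7 units further apart.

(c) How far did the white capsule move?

2.8

The white capsule moved from about (9.4, 2.2) to (10.8, 4.6), a distance of √(1.4² + 2.4²) ≈ 2.8.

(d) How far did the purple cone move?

2.1

The purple cone was near (13.5, 5.5) before and (12.0, 6.9) after, so it travelled √(1.5² + 1.4²) ≈ 2.1 units.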